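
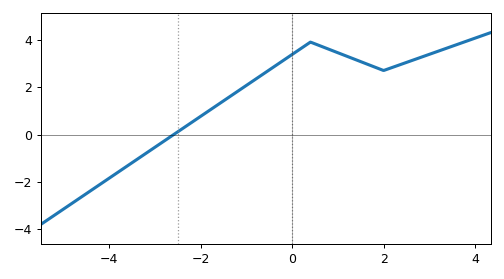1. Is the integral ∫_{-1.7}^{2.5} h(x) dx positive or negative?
positive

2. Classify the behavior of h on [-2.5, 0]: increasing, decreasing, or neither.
increasing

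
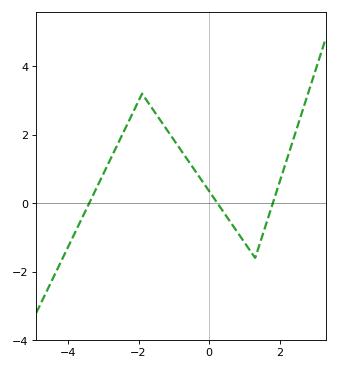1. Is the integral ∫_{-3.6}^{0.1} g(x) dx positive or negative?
positive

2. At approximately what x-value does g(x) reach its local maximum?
-1.9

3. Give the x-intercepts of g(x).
-3.4, 0.233, 1.8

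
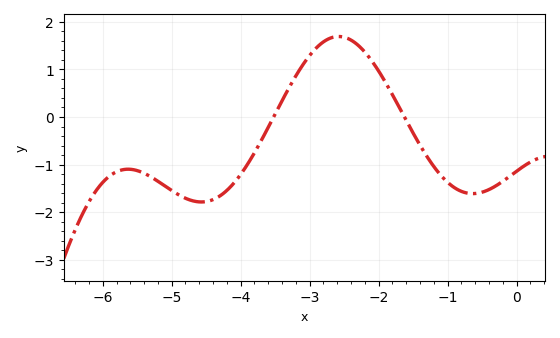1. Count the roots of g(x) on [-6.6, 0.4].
2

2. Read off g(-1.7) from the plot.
0.2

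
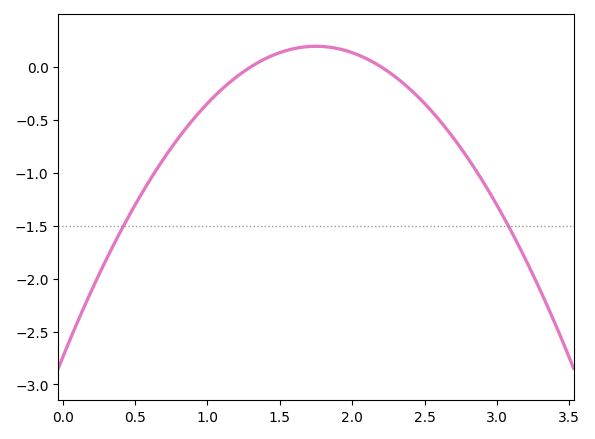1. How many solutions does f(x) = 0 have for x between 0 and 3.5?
2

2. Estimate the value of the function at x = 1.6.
0.173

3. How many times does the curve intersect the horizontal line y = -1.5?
2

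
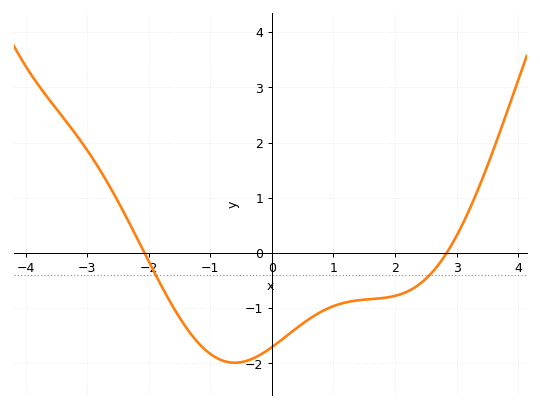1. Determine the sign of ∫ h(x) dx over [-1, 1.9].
negative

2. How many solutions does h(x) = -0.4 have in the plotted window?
2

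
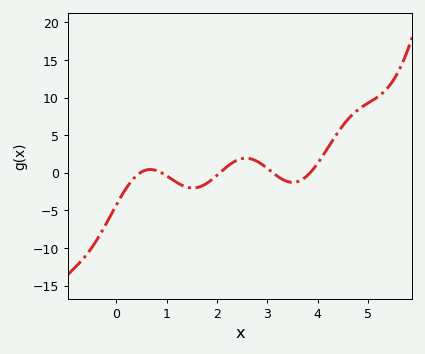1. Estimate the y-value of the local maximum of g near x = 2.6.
1.94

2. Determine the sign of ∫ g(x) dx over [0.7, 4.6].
positive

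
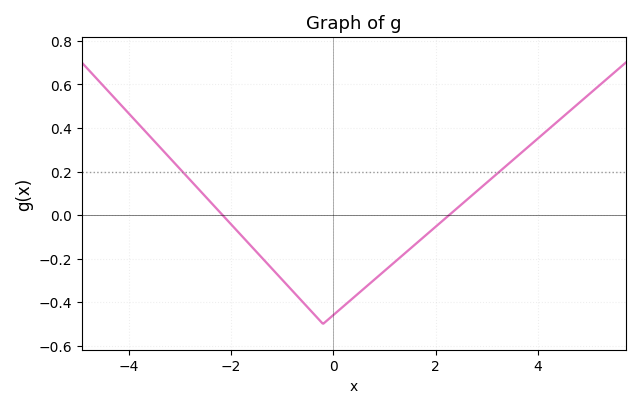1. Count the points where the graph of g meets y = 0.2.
2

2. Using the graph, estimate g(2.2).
-0.013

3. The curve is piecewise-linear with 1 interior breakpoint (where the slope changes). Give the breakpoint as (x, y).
(-0.2, -0.5)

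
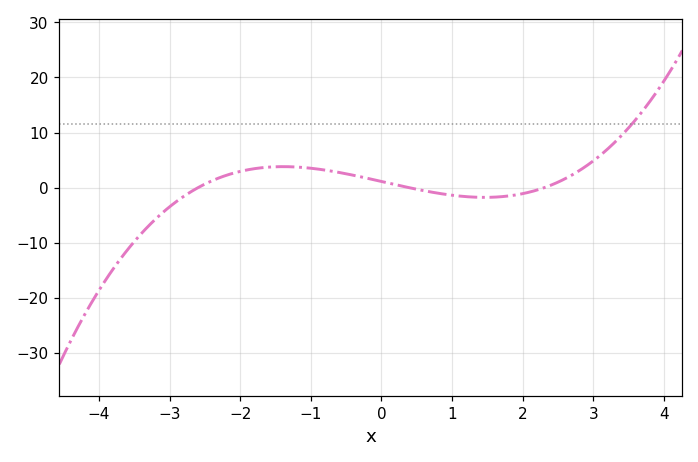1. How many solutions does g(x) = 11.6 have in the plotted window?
1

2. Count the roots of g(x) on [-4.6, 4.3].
3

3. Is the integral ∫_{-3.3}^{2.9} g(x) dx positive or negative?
positive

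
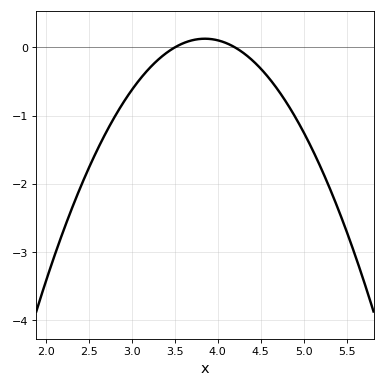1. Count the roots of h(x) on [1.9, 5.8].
2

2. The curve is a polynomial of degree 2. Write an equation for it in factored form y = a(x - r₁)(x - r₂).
y = -1.04(x - 3.5)(x - 4.2)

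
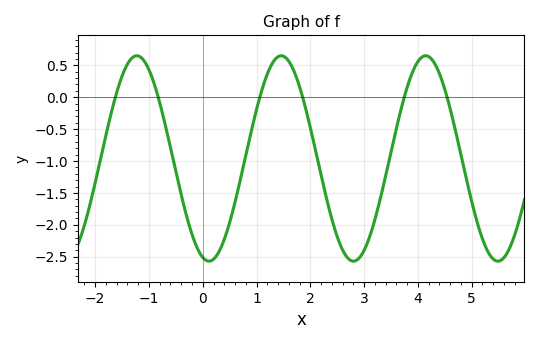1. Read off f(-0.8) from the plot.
-0.087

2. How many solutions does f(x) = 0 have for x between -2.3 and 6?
6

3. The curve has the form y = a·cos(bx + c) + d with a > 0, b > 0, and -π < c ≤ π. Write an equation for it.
y = 1.61cos(2.34x + 2.87) - 0.96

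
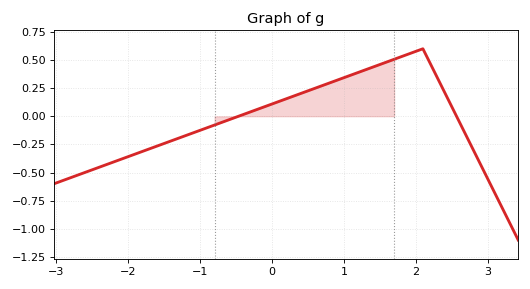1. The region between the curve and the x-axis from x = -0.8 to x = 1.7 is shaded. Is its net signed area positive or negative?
positive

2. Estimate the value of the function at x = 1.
0.34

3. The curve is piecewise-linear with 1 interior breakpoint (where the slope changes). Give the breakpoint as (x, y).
(2.1, 0.6)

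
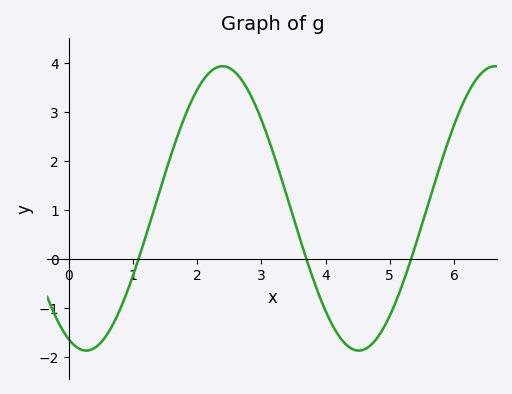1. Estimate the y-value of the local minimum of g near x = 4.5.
-1.87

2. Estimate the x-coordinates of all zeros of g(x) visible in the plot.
1.09, 3.7, 5.33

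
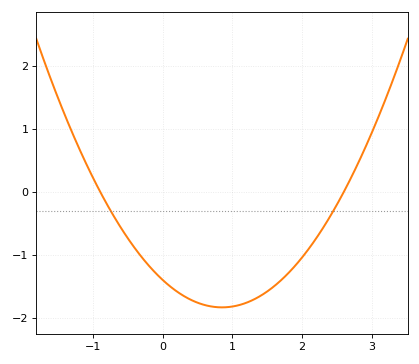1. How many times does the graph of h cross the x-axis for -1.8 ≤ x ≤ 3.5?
2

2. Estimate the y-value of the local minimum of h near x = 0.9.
-1.8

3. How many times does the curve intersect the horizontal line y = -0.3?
2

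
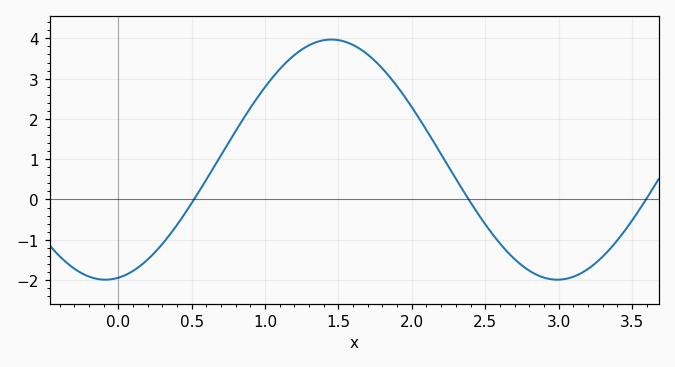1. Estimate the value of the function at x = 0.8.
1.7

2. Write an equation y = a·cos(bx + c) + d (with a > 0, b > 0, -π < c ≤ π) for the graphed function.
y = 2.98cos(2.04x - 2.96) + 0.99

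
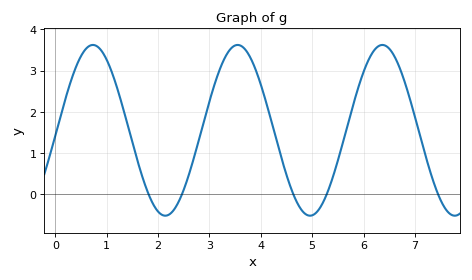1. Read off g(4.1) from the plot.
2.2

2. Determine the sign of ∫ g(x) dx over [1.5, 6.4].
positive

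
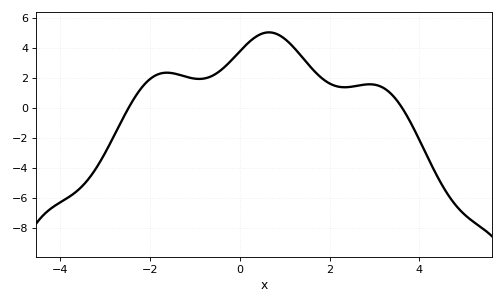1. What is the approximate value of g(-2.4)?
0.4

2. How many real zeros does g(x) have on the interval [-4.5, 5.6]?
2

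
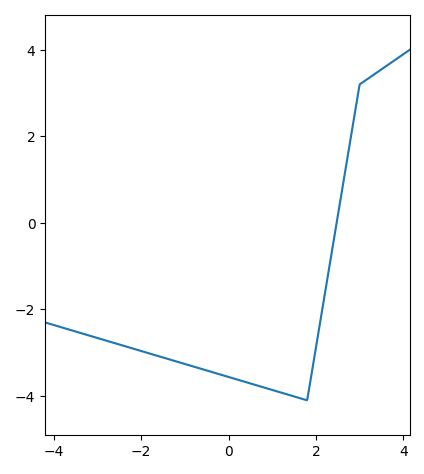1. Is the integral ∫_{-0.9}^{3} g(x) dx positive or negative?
negative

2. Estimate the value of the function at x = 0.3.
-3.65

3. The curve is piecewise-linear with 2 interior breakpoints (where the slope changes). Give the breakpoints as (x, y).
(1.8, -4.1); (3, 3.2)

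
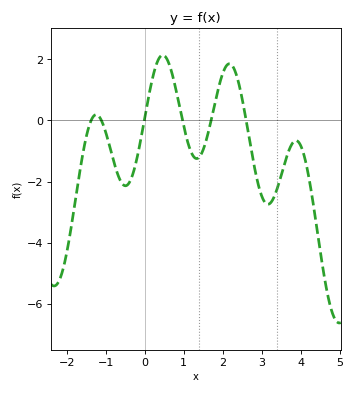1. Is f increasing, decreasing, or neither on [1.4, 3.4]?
neither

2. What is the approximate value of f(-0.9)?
-0.837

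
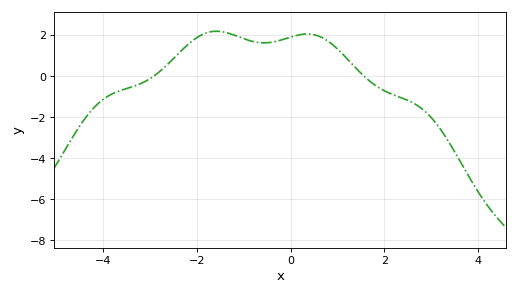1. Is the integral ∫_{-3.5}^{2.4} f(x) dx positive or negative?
positive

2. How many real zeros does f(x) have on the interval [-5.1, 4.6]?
2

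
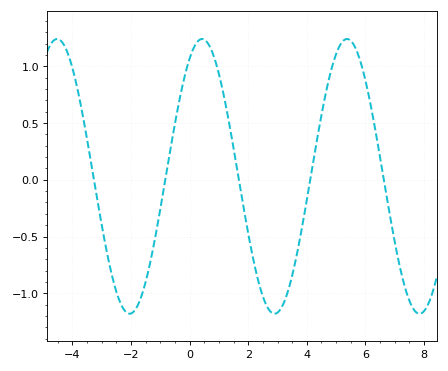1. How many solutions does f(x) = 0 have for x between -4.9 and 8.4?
5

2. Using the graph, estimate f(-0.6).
0.352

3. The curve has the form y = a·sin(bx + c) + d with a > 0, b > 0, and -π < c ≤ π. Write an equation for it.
y = 1.21sin(1.27x + 1.03) + 0.03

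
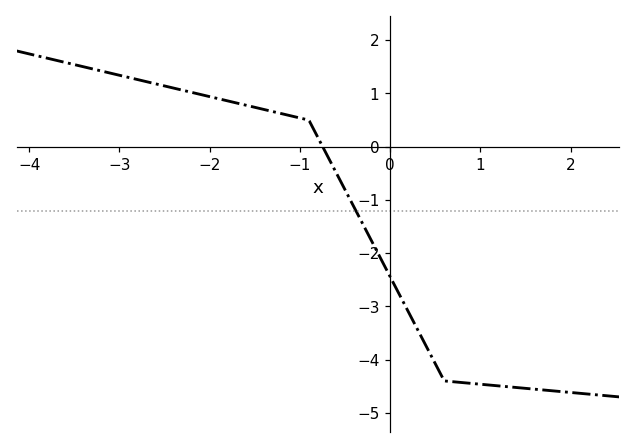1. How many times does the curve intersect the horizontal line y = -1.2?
1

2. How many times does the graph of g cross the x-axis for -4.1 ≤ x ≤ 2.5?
1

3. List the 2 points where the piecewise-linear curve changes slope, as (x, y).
(-0.9, 0.5); (0.6, -4.4)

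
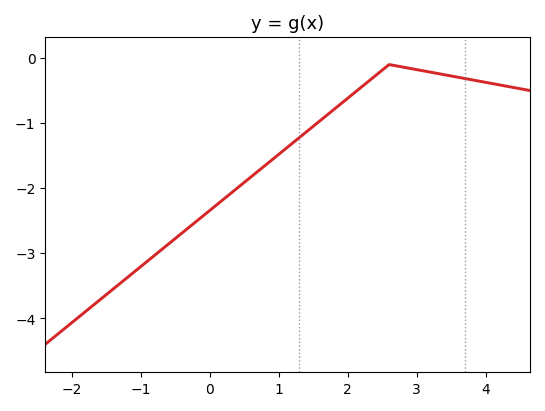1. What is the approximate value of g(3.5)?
-0.276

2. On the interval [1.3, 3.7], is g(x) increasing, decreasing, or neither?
neither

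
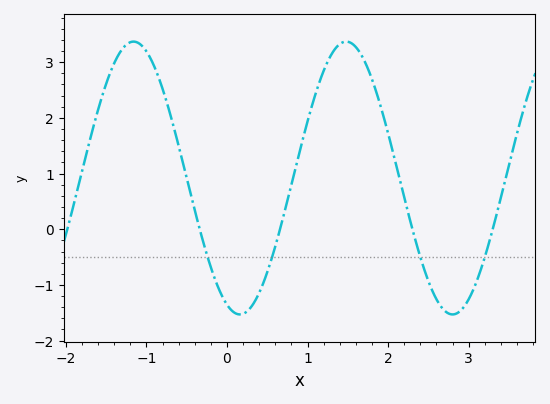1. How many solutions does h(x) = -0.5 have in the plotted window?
4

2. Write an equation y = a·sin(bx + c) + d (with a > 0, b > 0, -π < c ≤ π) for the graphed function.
y = 2.45sin(2.4x - 2) + 0.92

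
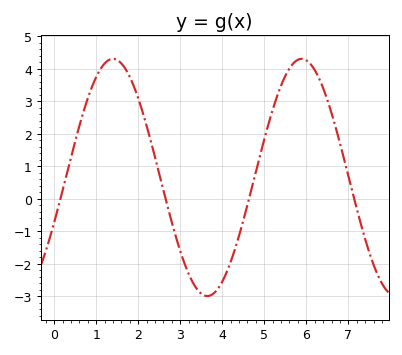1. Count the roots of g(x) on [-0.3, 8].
4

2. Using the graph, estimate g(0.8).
3.09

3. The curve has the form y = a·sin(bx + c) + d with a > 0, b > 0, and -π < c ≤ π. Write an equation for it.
y = 3.65sin(1.4x - 0.39) + 0.66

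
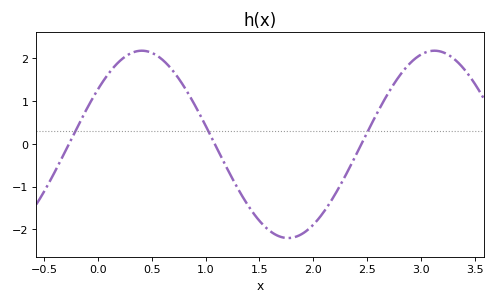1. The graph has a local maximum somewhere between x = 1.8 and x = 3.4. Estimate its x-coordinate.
3.13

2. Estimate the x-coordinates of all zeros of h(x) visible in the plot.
-0.271, 1.08, 2.45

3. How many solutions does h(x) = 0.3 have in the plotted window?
3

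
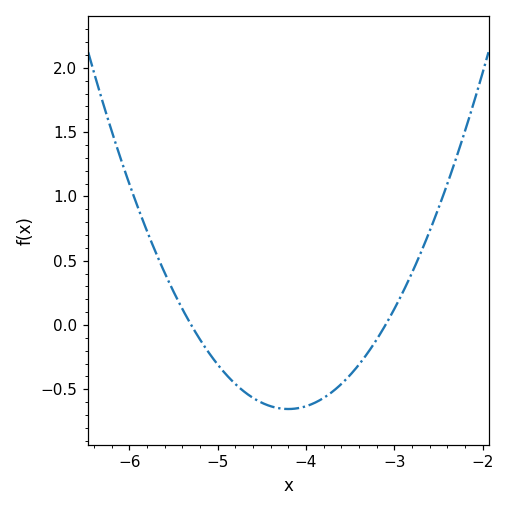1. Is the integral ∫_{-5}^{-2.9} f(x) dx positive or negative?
negative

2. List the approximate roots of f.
-5.3, -3.1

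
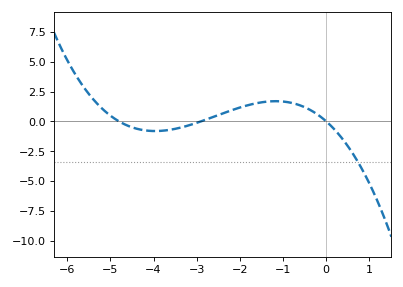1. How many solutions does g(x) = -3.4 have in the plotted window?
1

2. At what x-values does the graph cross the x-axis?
-4.8, -3, 0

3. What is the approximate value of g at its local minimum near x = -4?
-0.8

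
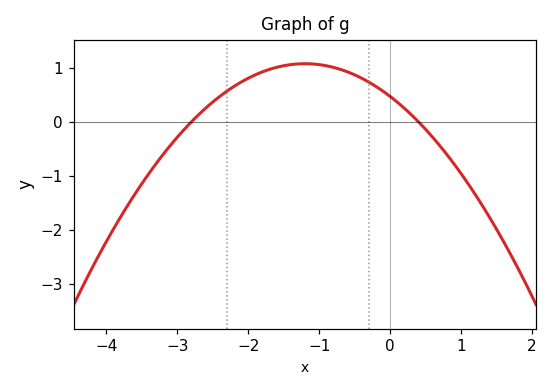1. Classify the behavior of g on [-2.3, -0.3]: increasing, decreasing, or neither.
neither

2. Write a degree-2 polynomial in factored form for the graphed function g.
y = -0.42(x + 2.8)(x - 0.4)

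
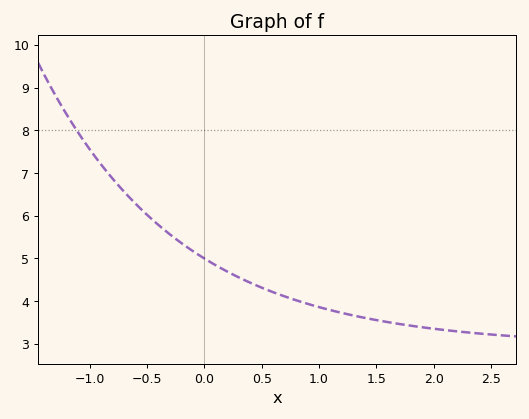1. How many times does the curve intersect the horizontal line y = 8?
1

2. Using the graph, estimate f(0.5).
4.3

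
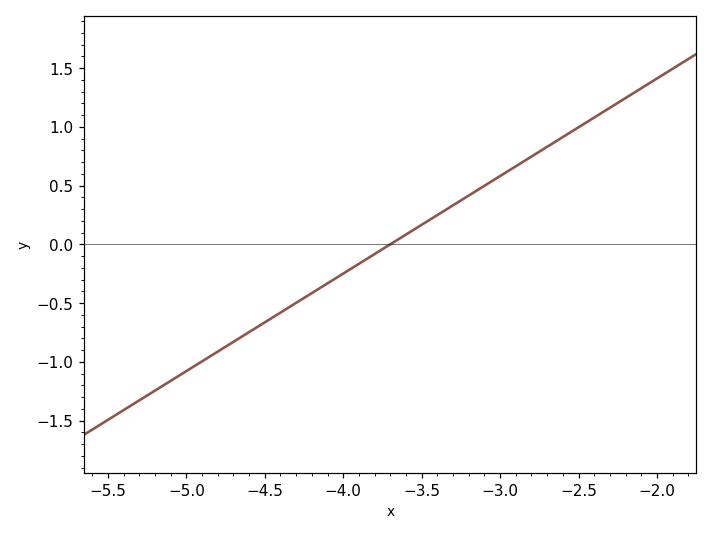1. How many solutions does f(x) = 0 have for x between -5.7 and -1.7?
1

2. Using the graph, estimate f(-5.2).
-1.25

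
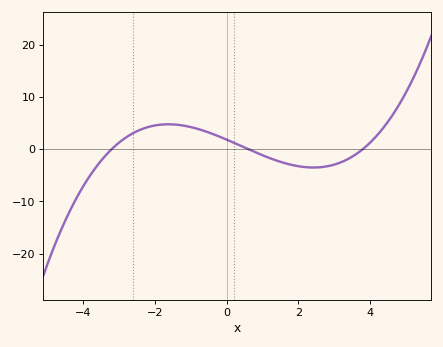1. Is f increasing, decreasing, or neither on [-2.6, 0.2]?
neither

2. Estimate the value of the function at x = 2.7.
-3.41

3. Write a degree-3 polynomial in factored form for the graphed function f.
y = 0.25(x + 3.2)(x - 0.6)(x - 3.8)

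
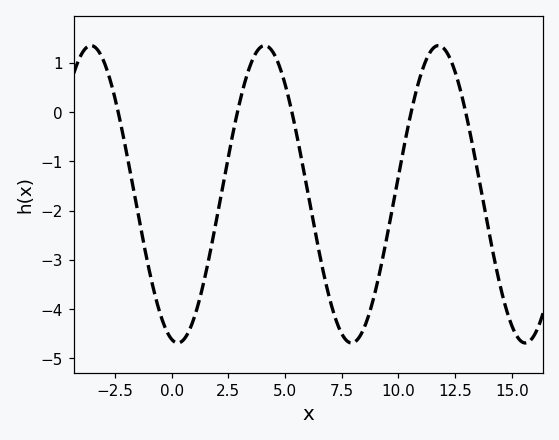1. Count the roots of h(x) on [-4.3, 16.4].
5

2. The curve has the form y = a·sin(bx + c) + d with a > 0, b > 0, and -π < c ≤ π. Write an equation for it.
y = 3.02sin(0.82x - 1.79) - 1.67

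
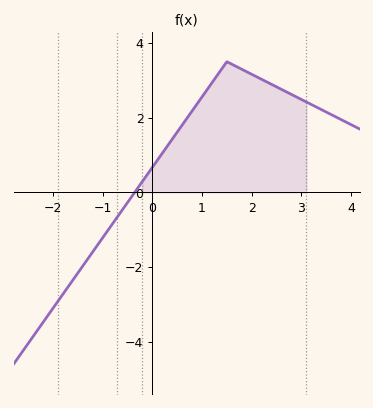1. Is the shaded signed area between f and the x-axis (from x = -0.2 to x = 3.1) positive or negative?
positive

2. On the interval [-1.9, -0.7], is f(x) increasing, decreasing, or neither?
increasing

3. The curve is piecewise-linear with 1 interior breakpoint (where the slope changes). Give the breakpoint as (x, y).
(1.5, 3.5)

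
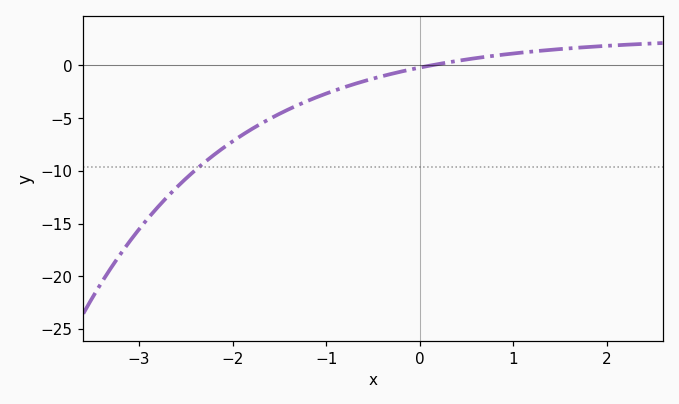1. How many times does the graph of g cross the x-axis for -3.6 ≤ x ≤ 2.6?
1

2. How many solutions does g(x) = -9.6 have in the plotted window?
1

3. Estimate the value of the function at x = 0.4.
0.5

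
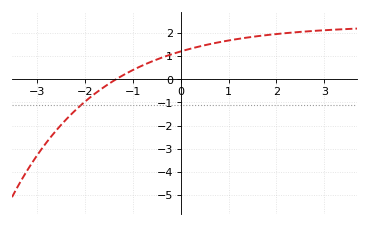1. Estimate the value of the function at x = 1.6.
1.9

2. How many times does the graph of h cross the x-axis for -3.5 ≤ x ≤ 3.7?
1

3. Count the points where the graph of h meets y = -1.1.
1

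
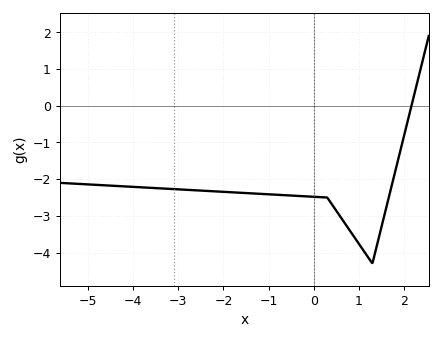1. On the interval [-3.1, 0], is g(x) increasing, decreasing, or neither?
decreasing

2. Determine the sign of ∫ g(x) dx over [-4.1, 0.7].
negative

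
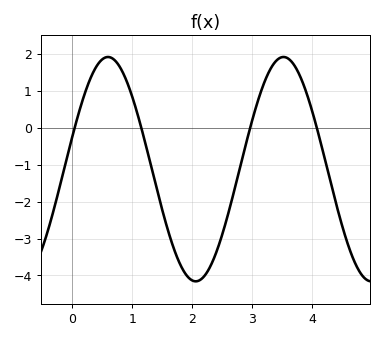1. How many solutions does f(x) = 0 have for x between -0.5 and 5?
4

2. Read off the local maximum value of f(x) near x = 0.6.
1.92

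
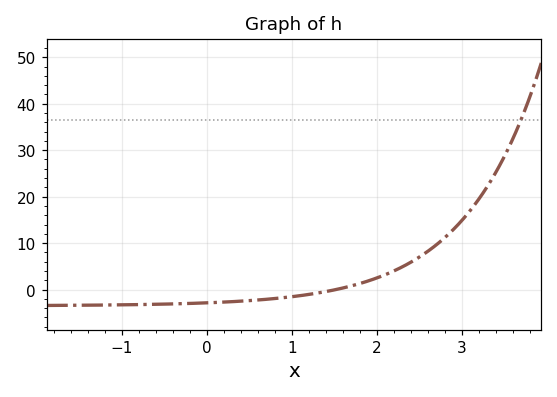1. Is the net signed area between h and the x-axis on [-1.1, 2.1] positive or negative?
negative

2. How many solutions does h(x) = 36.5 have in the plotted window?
1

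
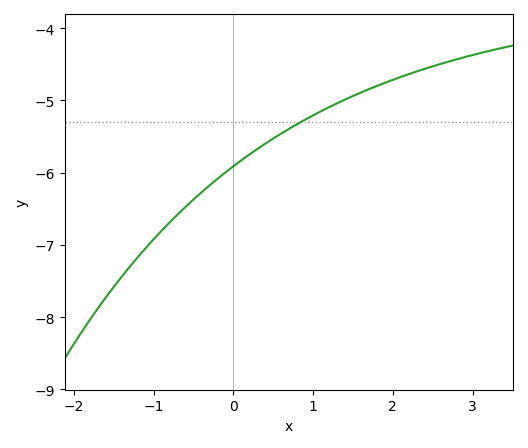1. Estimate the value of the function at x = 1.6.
-4.9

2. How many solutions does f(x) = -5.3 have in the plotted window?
1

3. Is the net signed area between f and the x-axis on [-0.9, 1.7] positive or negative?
negative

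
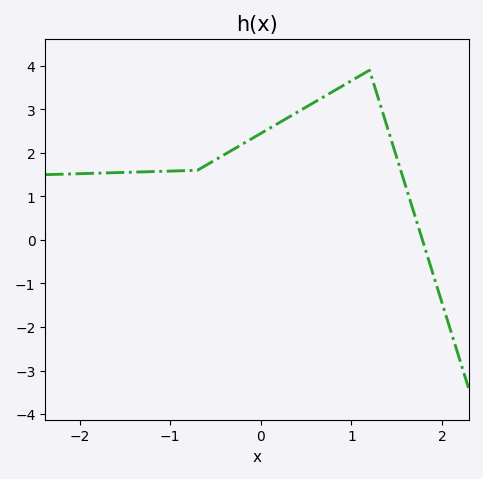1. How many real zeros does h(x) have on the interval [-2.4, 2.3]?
1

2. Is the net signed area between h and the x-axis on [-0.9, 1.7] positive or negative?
positive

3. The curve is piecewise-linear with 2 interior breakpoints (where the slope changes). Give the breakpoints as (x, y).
(-0.7, 1.6); (1.2, 3.9)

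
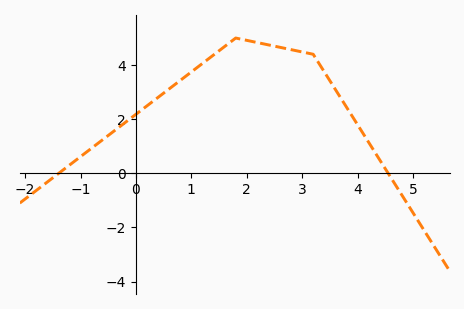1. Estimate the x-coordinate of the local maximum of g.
1.8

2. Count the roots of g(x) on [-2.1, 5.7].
2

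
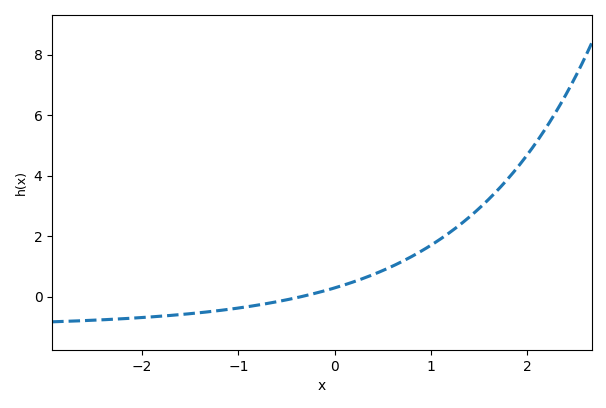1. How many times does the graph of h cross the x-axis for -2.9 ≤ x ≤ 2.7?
1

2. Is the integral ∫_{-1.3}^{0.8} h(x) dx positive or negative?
positive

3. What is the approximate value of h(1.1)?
2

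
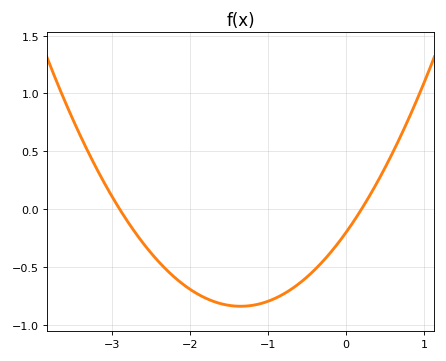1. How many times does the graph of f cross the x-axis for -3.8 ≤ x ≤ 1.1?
2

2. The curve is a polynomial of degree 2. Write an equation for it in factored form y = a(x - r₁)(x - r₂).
y = 0.35(x + 2.9)(x - 0.2)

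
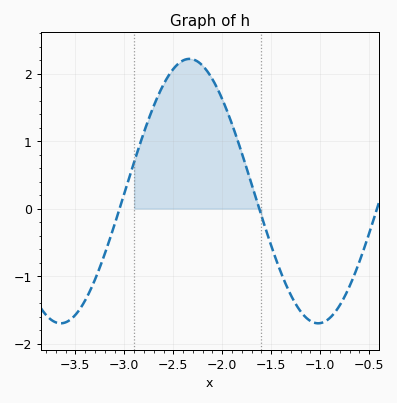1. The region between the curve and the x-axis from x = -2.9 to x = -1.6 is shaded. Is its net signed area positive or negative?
positive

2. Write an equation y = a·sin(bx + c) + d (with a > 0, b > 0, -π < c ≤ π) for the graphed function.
y = 1.96sin(2.4x + 0.87) + 0.26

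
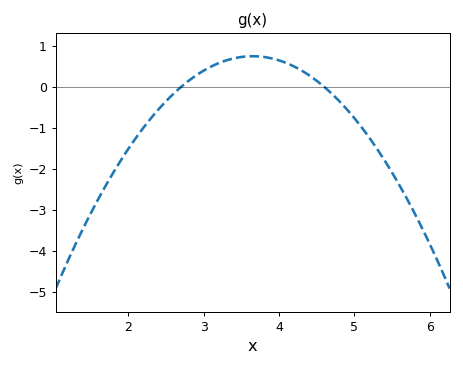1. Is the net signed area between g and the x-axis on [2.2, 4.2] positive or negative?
positive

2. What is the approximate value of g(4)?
0.647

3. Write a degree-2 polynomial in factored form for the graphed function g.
y = -0.83(x - 2.7)(x - 4.6)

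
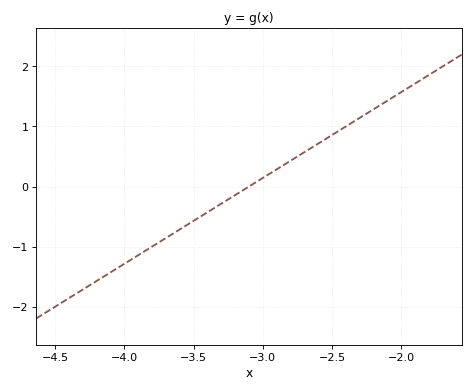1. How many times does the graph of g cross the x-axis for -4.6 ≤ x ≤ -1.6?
1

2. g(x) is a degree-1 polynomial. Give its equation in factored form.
y = 1.43(x + 3.1)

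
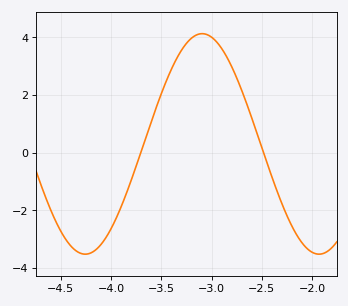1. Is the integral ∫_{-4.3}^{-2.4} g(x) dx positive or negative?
positive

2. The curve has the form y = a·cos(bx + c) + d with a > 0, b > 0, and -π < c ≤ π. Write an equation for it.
y = 3.82cos(2.7x + 2.07) + 0.3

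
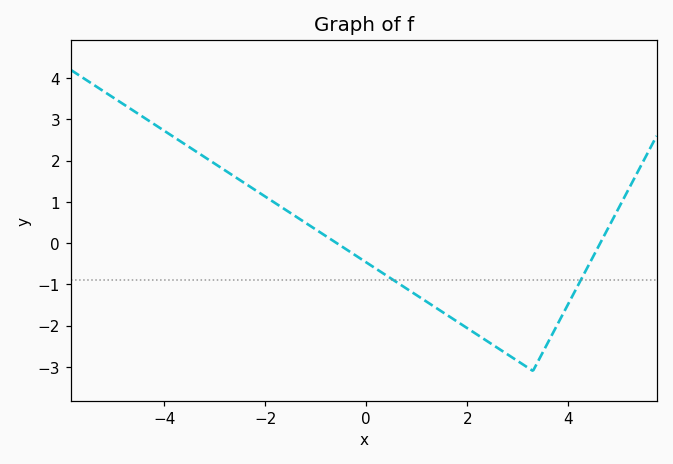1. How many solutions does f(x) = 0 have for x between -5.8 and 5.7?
2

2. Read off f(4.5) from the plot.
-0.306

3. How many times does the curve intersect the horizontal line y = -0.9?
2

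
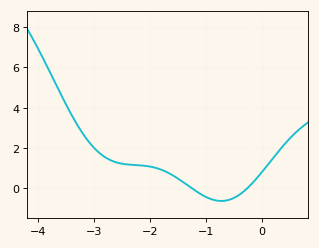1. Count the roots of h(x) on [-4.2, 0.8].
2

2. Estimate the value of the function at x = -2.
1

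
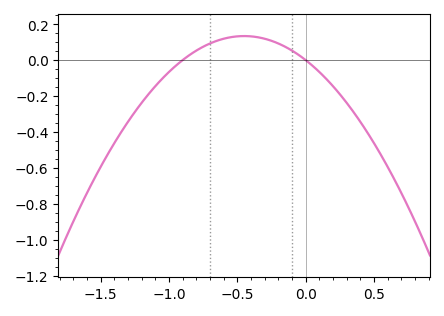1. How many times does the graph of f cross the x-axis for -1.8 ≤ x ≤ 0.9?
2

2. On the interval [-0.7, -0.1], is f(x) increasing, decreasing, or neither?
neither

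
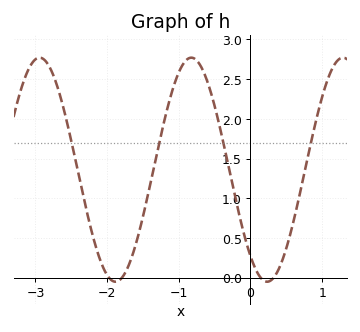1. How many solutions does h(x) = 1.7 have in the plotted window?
4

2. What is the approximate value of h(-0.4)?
1.8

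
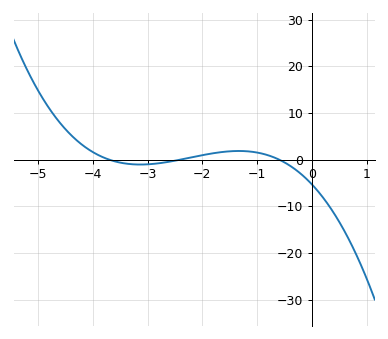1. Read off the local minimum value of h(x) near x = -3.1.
-1.05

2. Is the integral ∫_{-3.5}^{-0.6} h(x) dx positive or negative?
positive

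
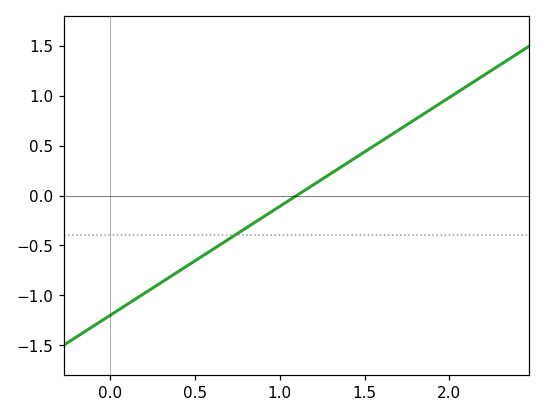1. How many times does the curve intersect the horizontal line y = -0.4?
1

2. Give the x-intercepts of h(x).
1.1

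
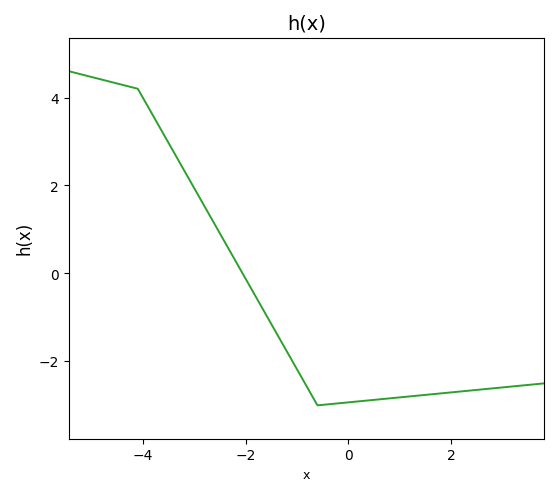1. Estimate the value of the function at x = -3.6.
3.17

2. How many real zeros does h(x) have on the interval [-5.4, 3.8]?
1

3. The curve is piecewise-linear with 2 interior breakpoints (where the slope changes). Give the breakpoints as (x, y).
(-4.1, 4.2); (-0.6, -3)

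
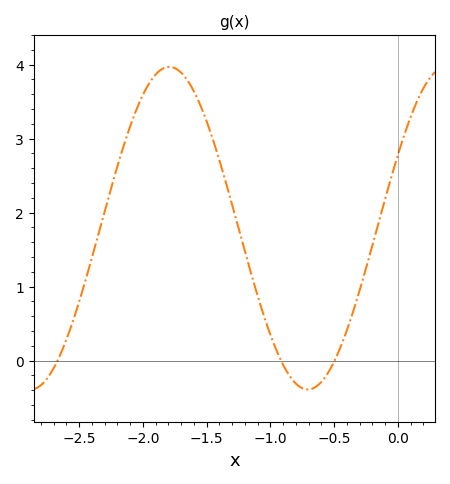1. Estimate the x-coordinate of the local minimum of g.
-0.7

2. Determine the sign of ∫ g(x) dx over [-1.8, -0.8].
positive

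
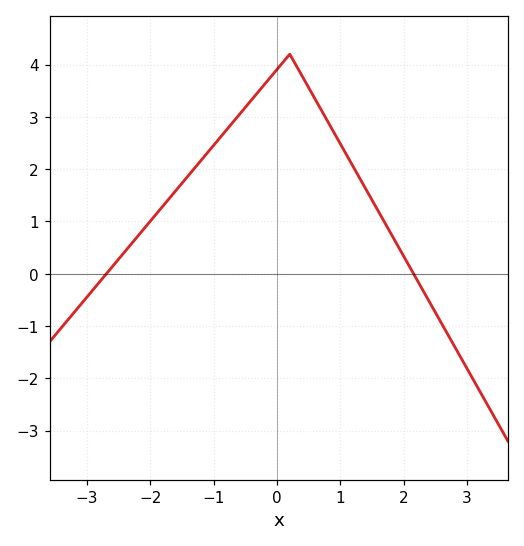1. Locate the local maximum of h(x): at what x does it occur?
0.2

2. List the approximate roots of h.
-2.7, 2.2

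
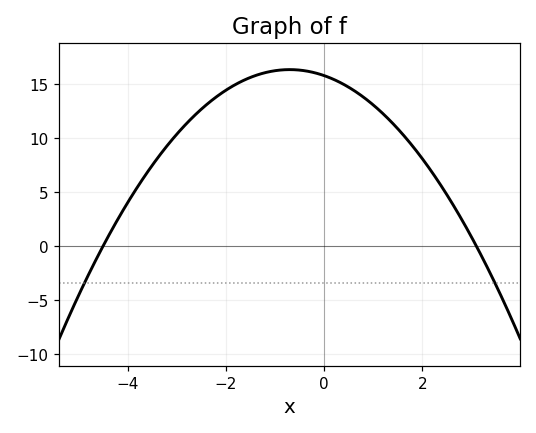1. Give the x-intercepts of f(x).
-4.6, 3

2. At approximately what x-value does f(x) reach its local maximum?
-0.8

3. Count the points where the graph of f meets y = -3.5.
2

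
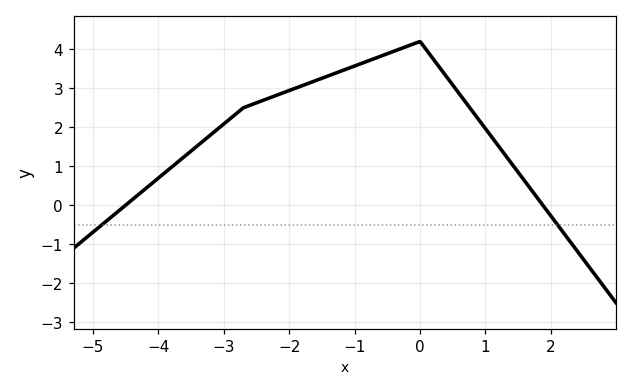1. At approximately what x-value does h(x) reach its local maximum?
0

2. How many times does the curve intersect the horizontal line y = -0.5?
2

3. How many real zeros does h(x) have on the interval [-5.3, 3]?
2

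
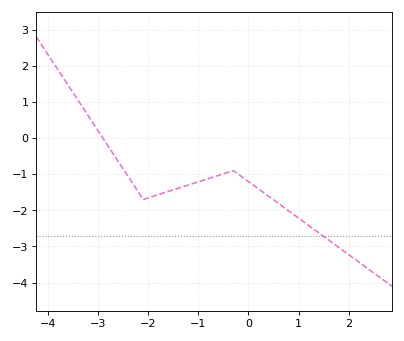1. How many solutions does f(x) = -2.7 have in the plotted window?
1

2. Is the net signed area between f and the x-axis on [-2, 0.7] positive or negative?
negative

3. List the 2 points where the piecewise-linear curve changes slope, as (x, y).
(-2.1, -1.7); (-0.3, -0.9)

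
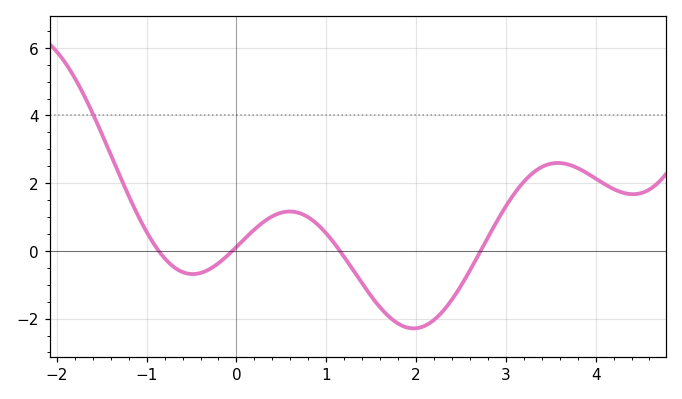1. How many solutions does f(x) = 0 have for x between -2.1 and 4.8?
4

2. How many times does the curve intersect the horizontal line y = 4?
1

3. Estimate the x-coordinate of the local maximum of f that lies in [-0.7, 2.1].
0.6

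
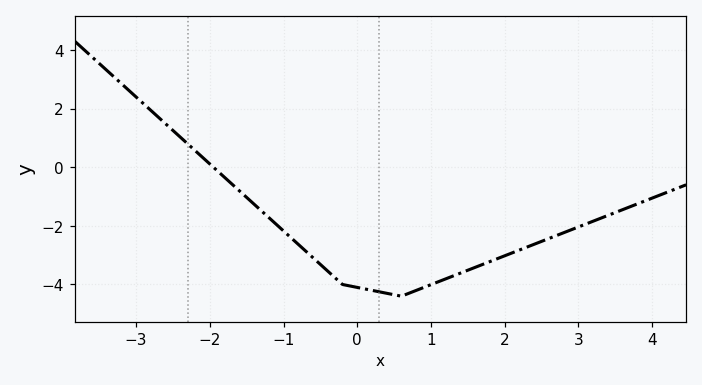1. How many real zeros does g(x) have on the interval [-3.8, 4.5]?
1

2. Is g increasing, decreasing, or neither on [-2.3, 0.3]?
decreasing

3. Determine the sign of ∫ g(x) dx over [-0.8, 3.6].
negative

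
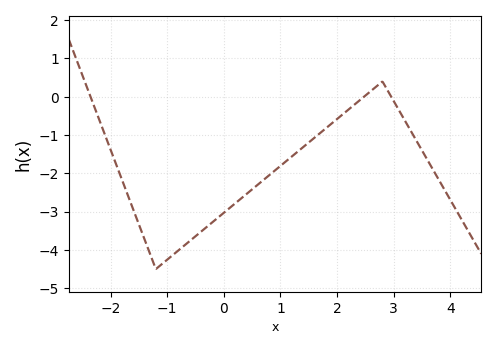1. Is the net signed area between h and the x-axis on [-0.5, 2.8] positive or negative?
negative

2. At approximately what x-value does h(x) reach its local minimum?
-1.2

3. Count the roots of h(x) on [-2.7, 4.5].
3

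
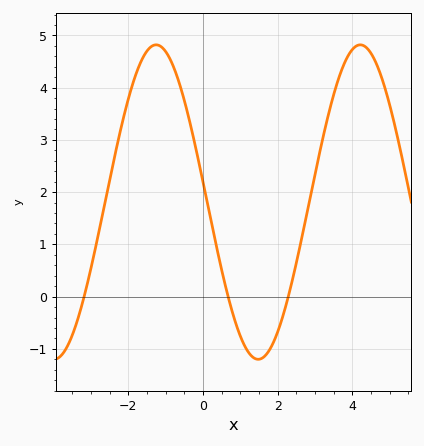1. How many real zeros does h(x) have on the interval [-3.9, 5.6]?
3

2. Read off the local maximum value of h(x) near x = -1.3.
4.8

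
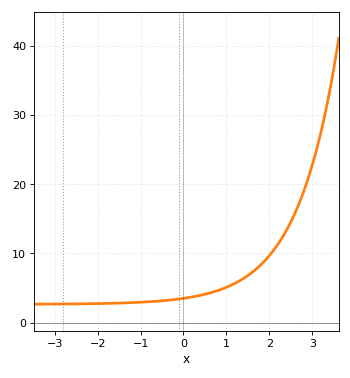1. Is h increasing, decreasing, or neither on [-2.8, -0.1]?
increasing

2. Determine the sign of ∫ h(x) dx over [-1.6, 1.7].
positive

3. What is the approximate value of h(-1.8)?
2.79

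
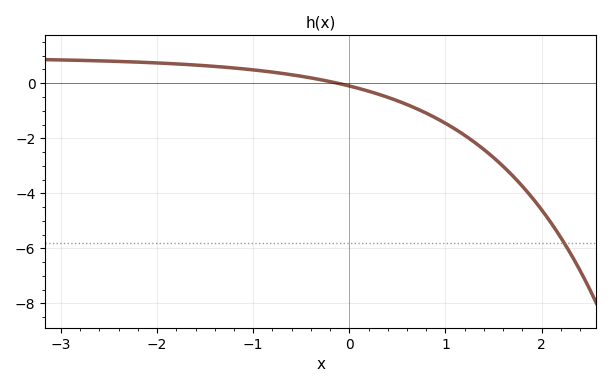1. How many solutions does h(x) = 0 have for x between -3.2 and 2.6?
1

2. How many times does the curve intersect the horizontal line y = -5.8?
1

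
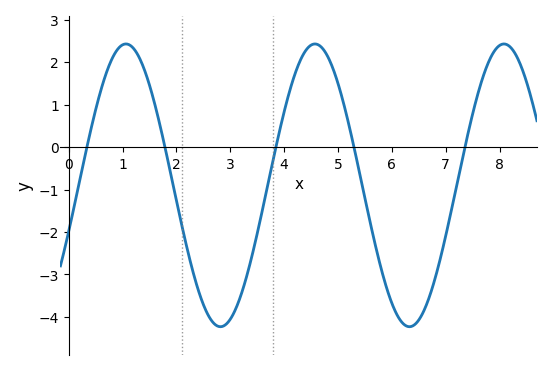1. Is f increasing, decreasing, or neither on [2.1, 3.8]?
neither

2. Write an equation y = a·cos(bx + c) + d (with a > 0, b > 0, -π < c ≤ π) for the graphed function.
y = 3.33cos(1.79x - 1.9) - 0.9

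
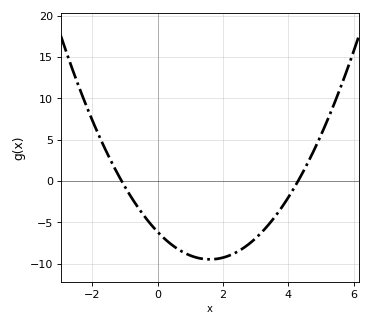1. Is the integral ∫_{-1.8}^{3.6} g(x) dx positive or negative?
negative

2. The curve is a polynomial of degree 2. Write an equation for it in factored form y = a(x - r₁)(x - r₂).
y = 1.3(x + 1.1)(x - 4.3)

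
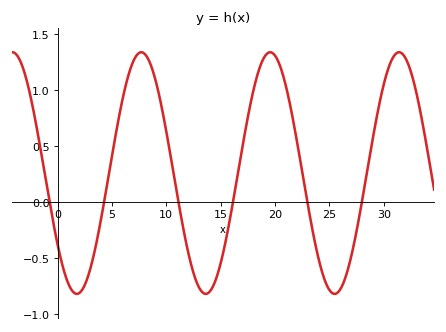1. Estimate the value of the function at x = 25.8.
-0.8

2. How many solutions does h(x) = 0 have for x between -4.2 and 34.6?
6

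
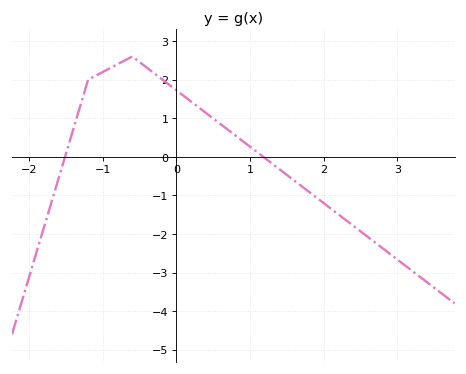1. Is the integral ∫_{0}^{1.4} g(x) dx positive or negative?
positive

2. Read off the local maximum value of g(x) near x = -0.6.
2.6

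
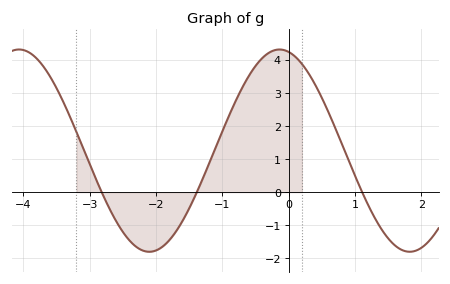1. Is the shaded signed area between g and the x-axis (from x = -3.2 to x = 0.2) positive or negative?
positive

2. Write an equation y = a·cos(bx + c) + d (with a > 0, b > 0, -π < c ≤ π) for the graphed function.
y = 3.06cos(1.6x + 0.22) + 1.26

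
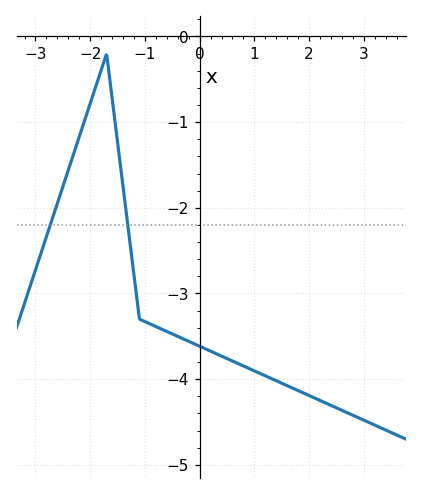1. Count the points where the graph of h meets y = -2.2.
2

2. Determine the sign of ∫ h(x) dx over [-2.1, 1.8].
negative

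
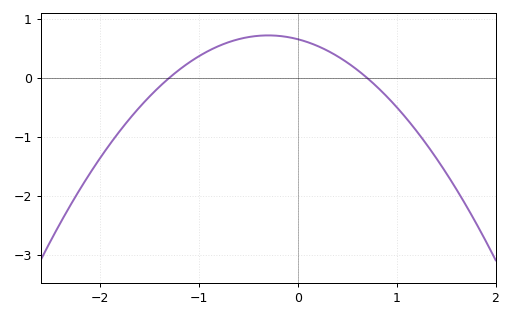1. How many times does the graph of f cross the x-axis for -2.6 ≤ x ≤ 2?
2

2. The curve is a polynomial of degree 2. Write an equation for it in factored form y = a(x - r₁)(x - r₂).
y = -0.72(x + 1.3)(x - 0.7)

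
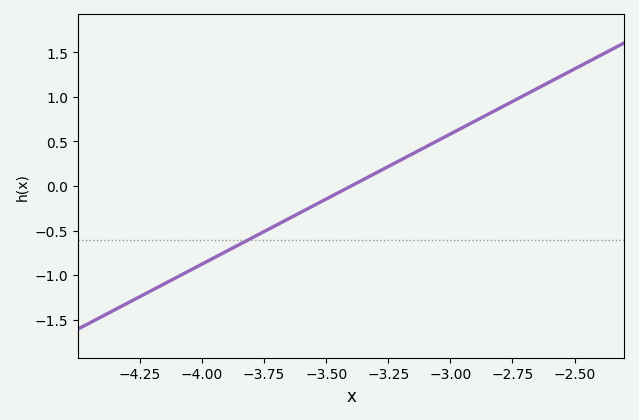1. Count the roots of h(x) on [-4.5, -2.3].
1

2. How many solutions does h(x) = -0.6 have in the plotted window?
1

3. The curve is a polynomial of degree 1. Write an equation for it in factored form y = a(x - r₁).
y = 1.46(x + 3.4)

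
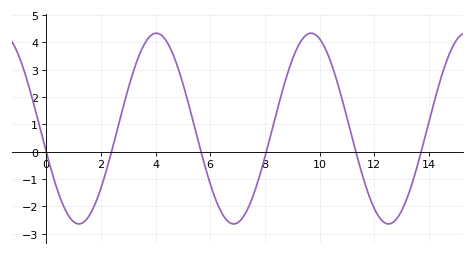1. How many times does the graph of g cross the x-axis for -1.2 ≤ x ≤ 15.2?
6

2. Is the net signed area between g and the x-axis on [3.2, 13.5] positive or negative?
positive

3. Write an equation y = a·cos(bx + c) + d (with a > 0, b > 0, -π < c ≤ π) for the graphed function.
y = 3.49cos(1.11x + 1.81) + 0.85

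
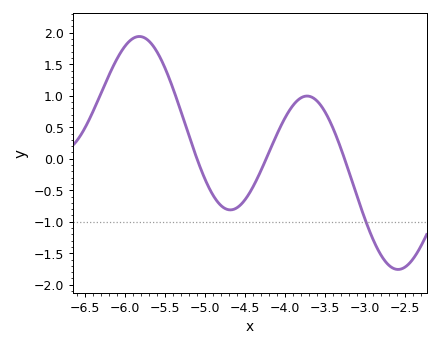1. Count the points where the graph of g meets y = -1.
1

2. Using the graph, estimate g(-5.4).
1.11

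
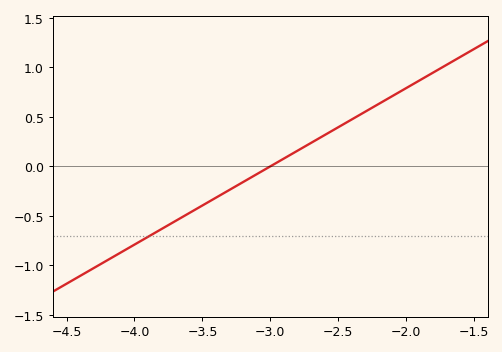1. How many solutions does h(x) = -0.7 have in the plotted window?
1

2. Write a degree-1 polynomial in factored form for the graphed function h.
y = 0.79(x + 3)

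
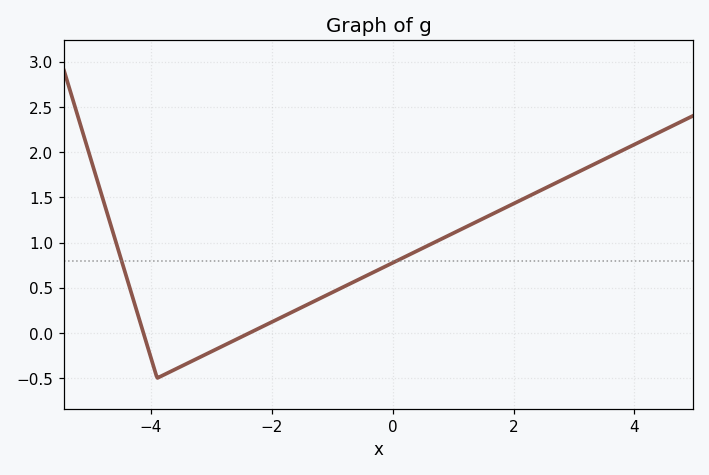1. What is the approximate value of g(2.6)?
1.65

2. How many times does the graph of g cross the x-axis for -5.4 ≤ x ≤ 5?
2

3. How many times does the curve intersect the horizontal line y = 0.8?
2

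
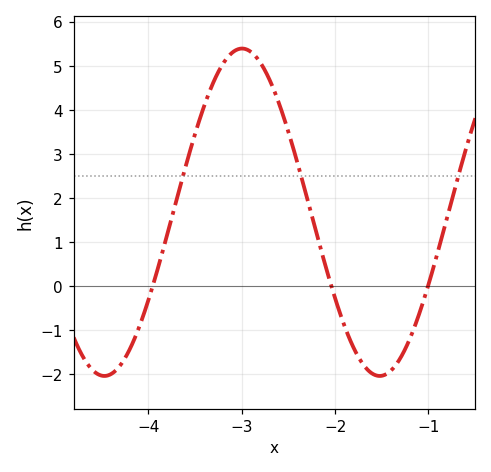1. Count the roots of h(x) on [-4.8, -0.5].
3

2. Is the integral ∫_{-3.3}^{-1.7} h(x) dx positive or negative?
positive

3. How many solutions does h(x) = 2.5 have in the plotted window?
3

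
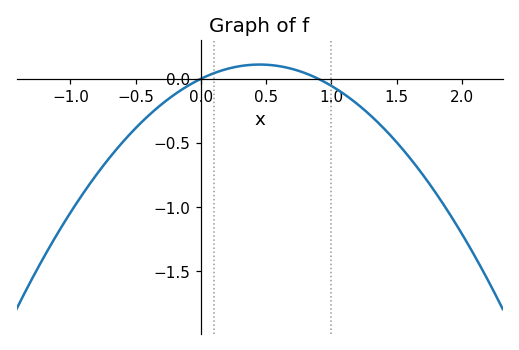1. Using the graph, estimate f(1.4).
-0.385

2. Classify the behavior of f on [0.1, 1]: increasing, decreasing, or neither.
neither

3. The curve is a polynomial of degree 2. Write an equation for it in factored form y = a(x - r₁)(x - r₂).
y = -0.55(x - 0)(x - 0.9)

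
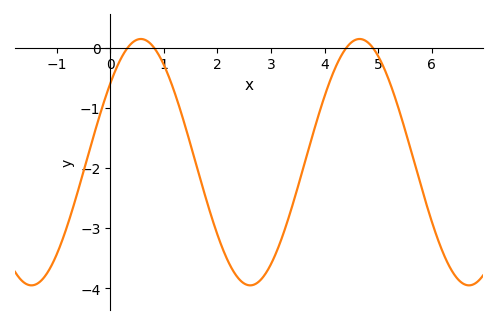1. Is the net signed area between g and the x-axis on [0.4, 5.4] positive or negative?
negative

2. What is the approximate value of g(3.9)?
-1.1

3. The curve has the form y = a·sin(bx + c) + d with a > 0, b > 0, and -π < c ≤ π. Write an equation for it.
y = 2.05sin(1.5x + 0.69) - 1.9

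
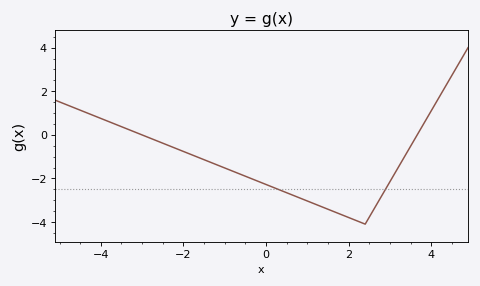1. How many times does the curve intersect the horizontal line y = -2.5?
2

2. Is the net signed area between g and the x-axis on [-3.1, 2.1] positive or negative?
negative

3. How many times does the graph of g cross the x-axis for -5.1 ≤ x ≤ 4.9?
2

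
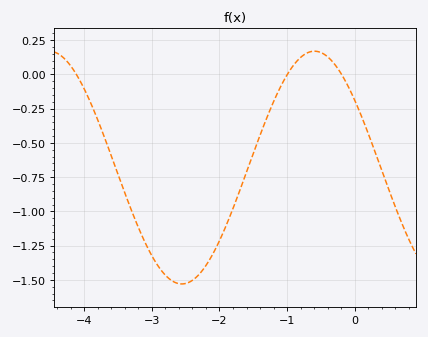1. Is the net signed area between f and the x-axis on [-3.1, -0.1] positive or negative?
negative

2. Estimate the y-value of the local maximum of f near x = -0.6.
0.16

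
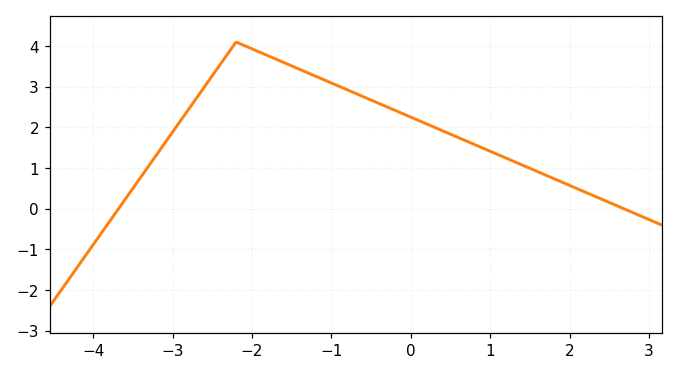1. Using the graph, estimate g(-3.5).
0.5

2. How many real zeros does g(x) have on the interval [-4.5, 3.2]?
2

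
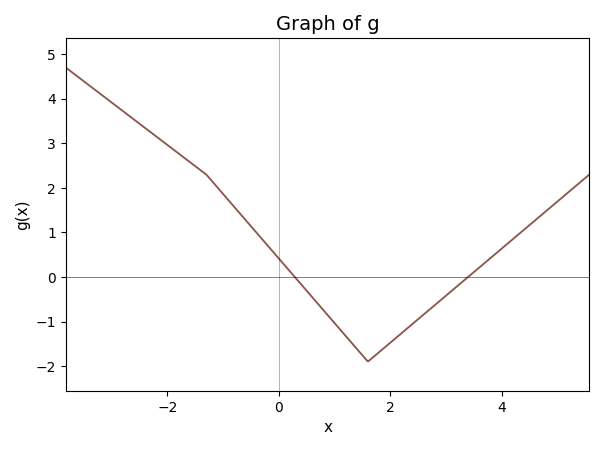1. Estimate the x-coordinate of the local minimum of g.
1.6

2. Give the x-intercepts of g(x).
0.288, 3.4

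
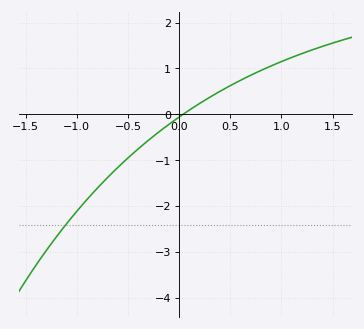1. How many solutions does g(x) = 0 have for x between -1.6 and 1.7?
1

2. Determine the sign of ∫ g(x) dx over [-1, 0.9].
negative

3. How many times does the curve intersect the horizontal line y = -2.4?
1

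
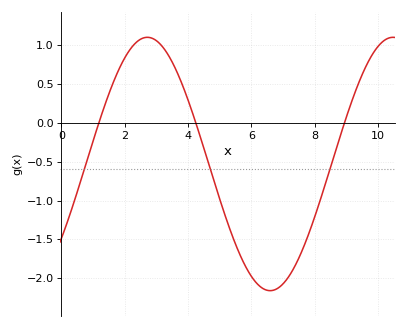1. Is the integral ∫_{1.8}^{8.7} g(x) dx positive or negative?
negative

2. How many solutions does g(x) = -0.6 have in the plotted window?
3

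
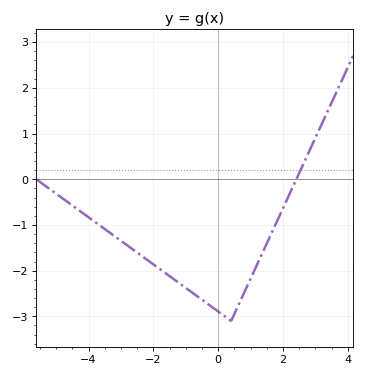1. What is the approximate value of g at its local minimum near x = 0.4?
-3.1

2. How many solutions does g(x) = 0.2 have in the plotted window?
1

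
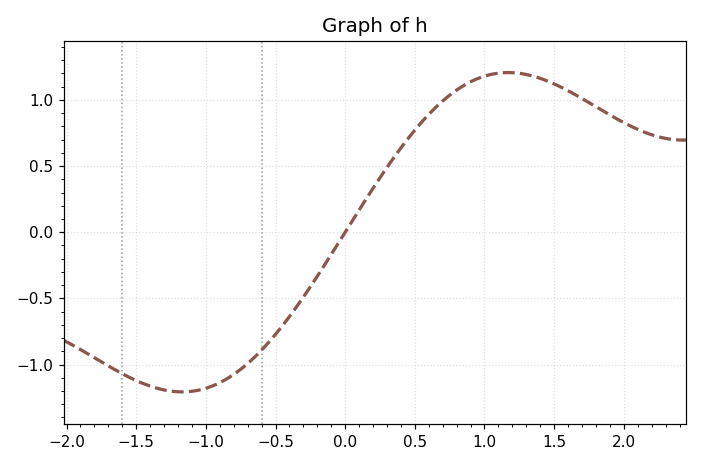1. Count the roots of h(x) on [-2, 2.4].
1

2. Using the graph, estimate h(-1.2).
-1.21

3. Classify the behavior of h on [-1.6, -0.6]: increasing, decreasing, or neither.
neither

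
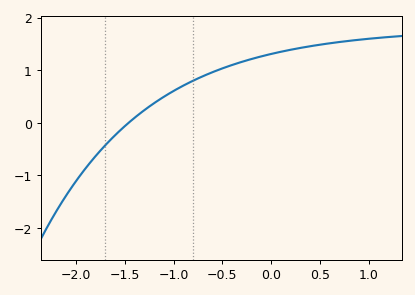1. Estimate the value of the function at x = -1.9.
-0.9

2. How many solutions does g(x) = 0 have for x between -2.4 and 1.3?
1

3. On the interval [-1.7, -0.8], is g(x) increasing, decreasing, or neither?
increasing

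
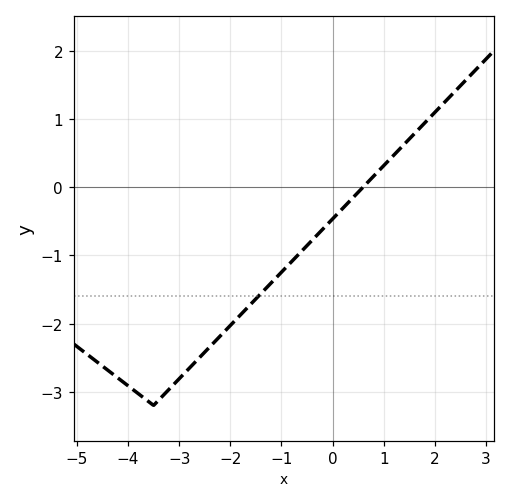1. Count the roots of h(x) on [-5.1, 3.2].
1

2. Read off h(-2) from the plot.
-2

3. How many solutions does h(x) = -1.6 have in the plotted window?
1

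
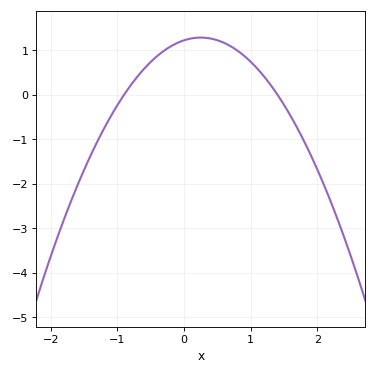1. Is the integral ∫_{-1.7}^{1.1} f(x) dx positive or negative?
positive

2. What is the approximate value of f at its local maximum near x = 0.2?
1.3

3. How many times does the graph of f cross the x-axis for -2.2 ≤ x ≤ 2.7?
2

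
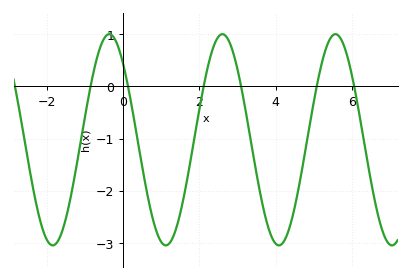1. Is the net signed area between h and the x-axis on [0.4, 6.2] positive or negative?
negative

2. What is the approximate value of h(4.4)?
-2.6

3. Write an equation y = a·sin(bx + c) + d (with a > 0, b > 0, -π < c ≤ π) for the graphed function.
y = 2.02sin(2.1x + 2.3) - 1.02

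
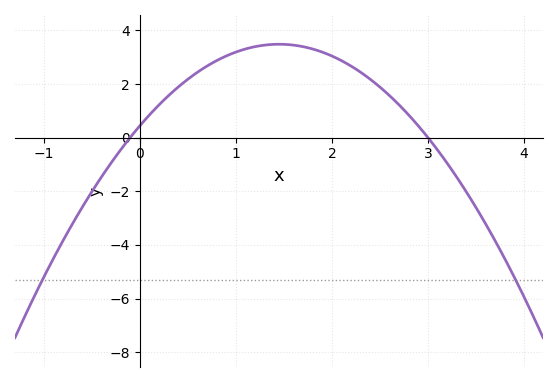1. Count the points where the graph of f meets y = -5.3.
2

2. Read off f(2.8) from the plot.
0.841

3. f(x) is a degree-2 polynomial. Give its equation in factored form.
y = -1.45(x + 0.1)(x - 3)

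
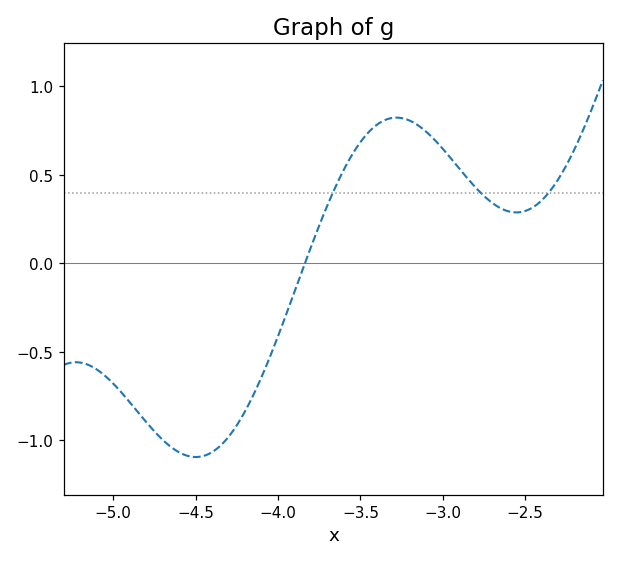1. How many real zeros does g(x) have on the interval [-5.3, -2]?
1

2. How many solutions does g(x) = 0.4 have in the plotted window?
3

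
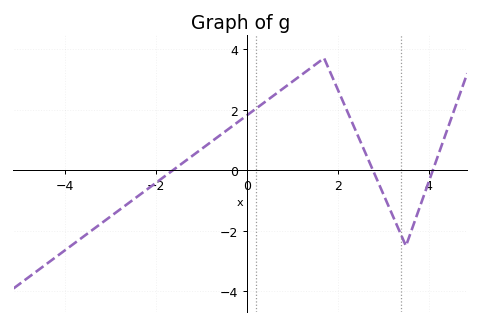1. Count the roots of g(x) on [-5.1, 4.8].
3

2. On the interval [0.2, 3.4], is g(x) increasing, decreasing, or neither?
neither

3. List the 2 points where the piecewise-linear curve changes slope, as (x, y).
(1.7, 3.7); (3.5, -2.5)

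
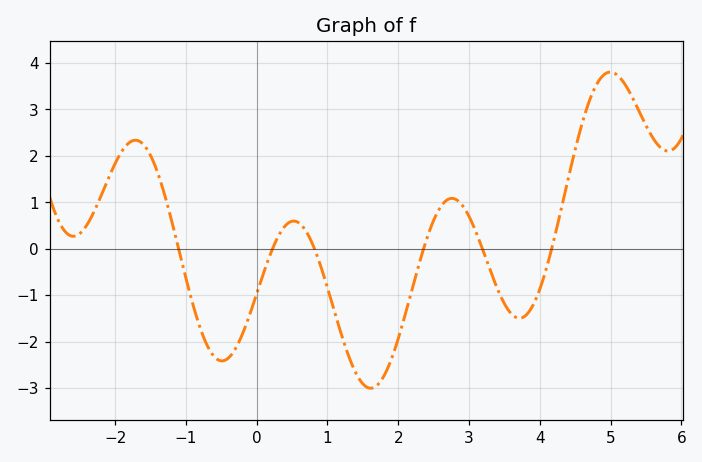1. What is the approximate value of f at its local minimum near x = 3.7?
-1.49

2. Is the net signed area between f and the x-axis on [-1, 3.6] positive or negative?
negative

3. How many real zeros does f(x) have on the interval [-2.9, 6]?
6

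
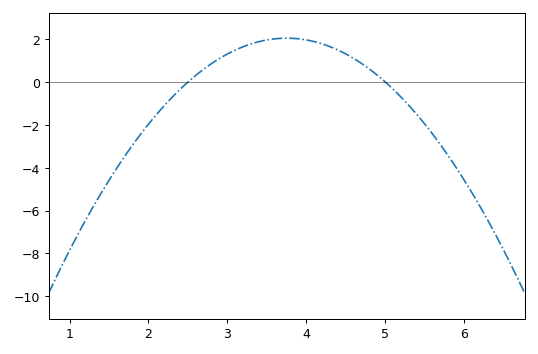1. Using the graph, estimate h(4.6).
1.2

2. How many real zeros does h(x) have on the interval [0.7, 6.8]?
2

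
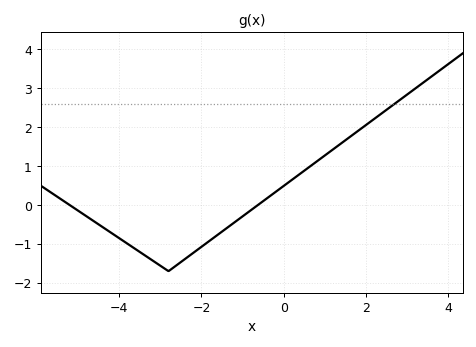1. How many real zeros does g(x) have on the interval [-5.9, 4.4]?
2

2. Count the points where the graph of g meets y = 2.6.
1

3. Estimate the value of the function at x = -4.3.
-0.638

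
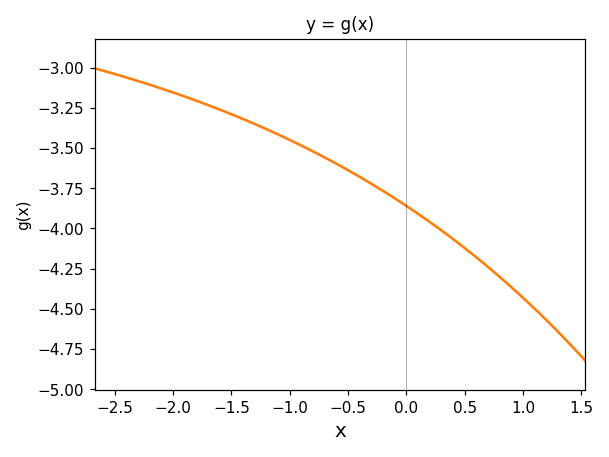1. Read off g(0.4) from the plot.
-4.07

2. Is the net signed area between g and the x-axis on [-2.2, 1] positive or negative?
negative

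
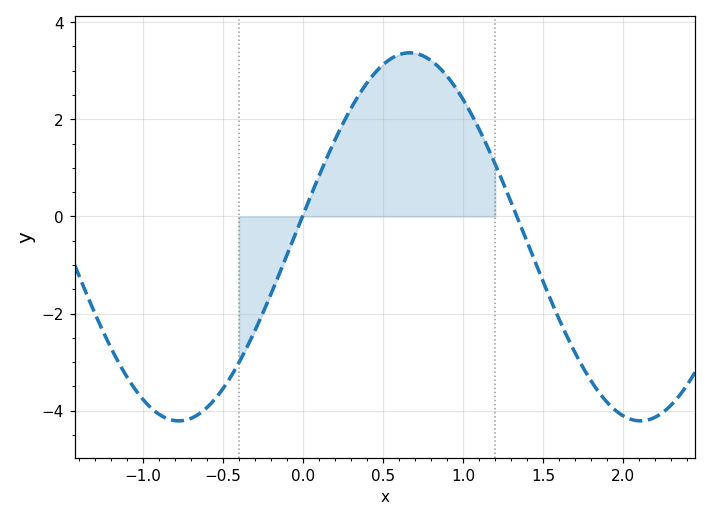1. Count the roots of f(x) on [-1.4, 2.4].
2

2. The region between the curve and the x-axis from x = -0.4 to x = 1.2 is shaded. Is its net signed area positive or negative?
positive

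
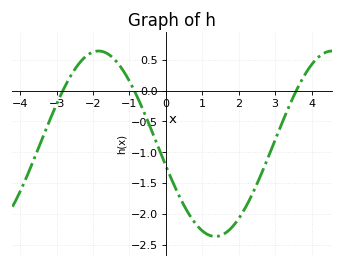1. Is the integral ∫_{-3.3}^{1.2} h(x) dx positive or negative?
negative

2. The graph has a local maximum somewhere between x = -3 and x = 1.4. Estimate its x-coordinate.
-1.85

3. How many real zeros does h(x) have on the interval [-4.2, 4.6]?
3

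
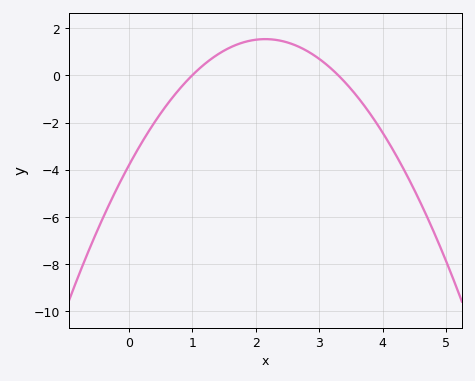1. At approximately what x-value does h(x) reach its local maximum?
2.15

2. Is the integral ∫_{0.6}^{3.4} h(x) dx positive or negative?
positive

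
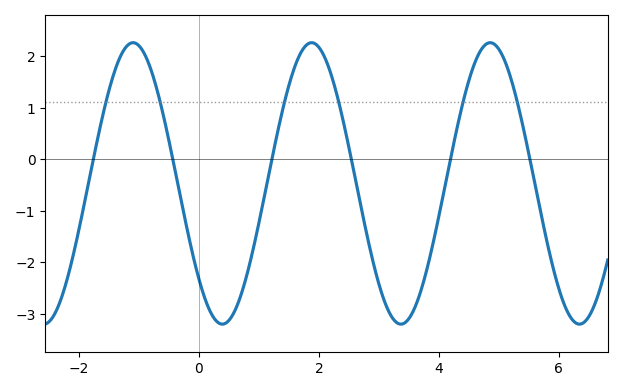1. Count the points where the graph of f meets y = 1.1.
6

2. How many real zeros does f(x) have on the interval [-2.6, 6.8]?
6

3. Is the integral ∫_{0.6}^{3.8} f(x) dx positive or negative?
negative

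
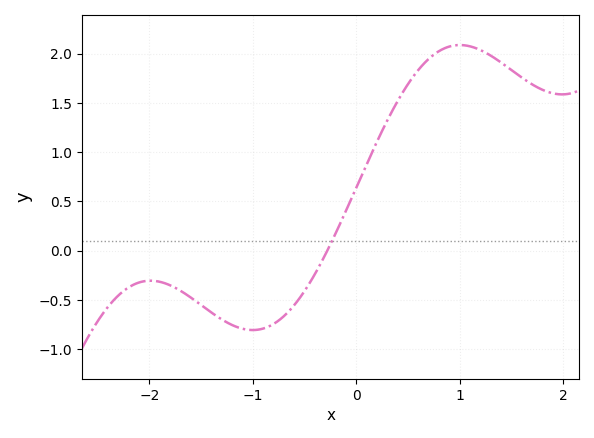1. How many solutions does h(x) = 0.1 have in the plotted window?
1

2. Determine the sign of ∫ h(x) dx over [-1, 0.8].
positive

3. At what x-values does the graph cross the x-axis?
-0.28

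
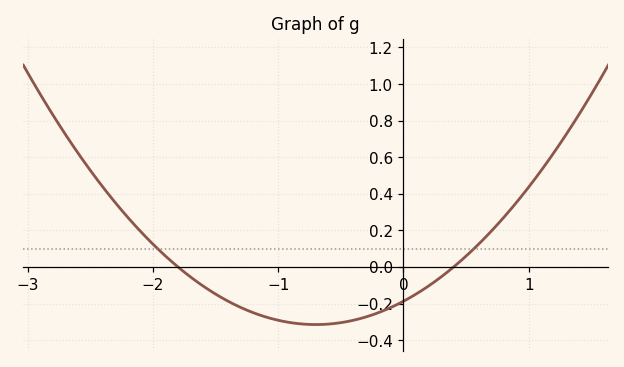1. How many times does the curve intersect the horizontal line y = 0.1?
2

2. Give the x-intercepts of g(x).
-1.8, 0.4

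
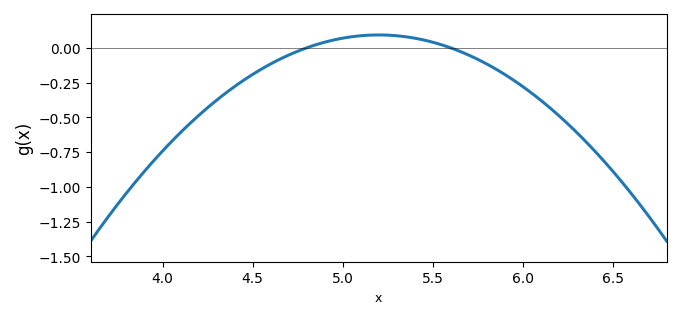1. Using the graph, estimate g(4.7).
-0.06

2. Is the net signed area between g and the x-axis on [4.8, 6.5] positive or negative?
negative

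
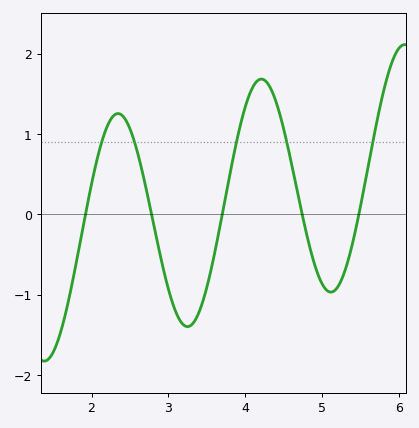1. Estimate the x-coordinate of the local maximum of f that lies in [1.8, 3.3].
2.3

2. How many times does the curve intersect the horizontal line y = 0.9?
5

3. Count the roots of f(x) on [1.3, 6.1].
5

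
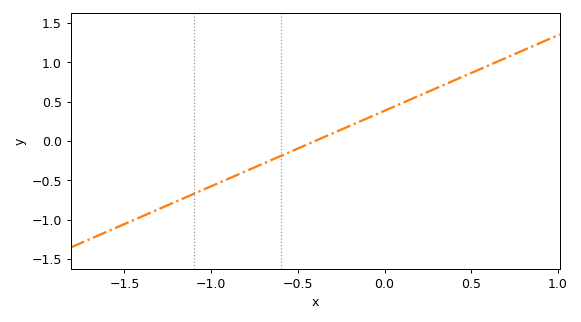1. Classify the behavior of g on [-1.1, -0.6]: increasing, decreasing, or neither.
increasing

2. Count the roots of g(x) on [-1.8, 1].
1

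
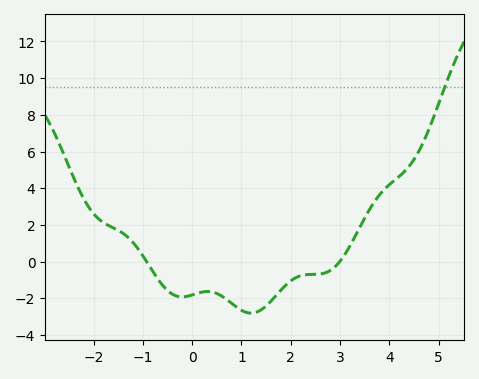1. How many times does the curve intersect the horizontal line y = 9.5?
1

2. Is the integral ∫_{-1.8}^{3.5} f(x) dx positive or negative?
negative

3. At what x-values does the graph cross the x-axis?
-0.924, 2.99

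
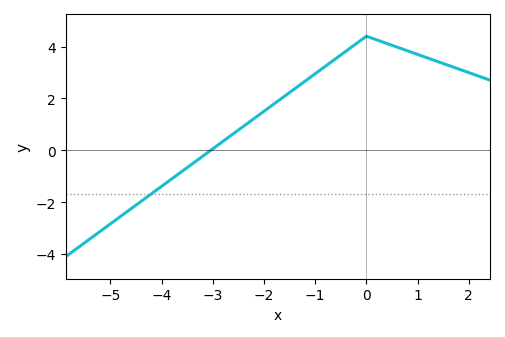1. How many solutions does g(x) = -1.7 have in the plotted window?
1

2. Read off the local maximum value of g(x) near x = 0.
4.4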